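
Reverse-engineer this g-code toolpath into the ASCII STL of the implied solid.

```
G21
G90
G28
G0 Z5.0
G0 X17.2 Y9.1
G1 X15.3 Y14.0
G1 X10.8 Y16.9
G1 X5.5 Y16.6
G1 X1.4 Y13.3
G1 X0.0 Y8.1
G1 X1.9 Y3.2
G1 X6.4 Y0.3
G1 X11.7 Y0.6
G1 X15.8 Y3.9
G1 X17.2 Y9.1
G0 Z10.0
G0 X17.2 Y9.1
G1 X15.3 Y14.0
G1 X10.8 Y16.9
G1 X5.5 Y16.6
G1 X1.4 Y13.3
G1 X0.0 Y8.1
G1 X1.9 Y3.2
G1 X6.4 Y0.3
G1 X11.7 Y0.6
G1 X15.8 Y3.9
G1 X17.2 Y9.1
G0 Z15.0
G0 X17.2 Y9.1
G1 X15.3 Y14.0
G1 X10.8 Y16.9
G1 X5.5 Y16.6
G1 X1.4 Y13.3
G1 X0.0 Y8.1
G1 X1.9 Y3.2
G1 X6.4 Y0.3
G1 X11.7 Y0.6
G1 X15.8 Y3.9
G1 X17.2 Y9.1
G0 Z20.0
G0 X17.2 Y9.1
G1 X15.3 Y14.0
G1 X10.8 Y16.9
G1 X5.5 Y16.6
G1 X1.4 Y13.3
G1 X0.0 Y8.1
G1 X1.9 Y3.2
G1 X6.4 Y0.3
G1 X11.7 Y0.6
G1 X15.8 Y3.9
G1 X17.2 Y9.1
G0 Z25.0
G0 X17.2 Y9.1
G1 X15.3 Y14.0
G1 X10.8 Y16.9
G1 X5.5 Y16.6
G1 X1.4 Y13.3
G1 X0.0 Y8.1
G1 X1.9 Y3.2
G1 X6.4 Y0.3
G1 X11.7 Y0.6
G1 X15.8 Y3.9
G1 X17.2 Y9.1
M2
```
solid part
  facet normal 0.0000 0.0000 -1.0000
    outer loop
      vertex 10.8 16.9 0.0
      vertex 15.3 14.0 0.0
      vertex 17.2 9.1 0.0
    endloop
  endfacet
  facet normal 0.0000 0.0000 -1.0000
    outer loop
      vertex 5.5 16.6 0.0
      vertex 10.8 16.9 0.0
      vertex 17.2 9.1 0.0
    endloop
  endfacet
  facet normal 0.0000 0.0000 -1.0000
    outer loop
      vertex 1.4 13.3 0.0
      vertex 5.5 16.6 0.0
      vertex 17.2 9.1 0.0
    endloop
  endfacet
  facet normal 0.0000 0.0000 -1.0000
    outer loop
      vertex 0.0 8.1 0.0
      vertex 1.4 13.3 0.0
      vertex 17.2 9.1 0.0
    endloop
  endfacet
  facet normal 0.0000 0.0000 -1.0000
    outer loop
      vertex 1.9 3.2 0.0
      vertex 0.0 8.1 0.0
      vertex 17.2 9.1 0.0
    endloop
  endfacet
  facet normal 0.0000 0.0000 -1.0000
    outer loop
      vertex 6.4 0.3 0.0
      vertex 1.9 3.2 0.0
      vertex 17.2 9.1 0.0
    endloop
  endfacet
  facet normal 0.0000 0.0000 -1.0000
    outer loop
      vertex 11.7 0.6 0.0
      vertex 6.4 0.3 0.0
      vertex 17.2 9.1 0.0
    endloop
  endfacet
  facet normal 0.0000 0.0000 -1.0000
    outer loop
      vertex 15.8 3.9 0.0
      vertex 11.7 0.6 0.0
      vertex 17.2 9.1 0.0
    endloop
  endfacet
  facet normal 0.0000 0.0000 1.0000
    outer loop
      vertex 17.2 9.1 25.0
      vertex 15.3 14.0 25.0
      vertex 10.8 16.9 25.0
    endloop
  endfacet
  facet normal 0.0000 0.0000 1.0000
    outer loop
      vertex 17.2 9.1 25.0
      vertex 10.8 16.9 25.0
      vertex 5.5 16.6 25.0
    endloop
  endfacet
  facet normal 0.0000 0.0000 1.0000
    outer loop
      vertex 17.2 9.1 25.0
      vertex 5.5 16.6 25.0
      vertex 1.4 13.3 25.0
    endloop
  endfacet
  facet normal 0.0000 0.0000 1.0000
    outer loop
      vertex 17.2 9.1 25.0
      vertex 1.4 13.3 25.0
      vertex 0.0 8.1 25.0
    endloop
  endfacet
  facet normal 0.0000 0.0000 1.0000
    outer loop
      vertex 17.2 9.1 25.0
      vertex 0.0 8.1 25.0
      vertex 1.9 3.2 25.0
    endloop
  endfacet
  facet normal 0.0000 0.0000 1.0000
    outer loop
      vertex 17.2 9.1 25.0
      vertex 1.9 3.2 25.0
      vertex 6.4 0.3 25.0
    endloop
  endfacet
  facet normal 0.0000 0.0000 1.0000
    outer loop
      vertex 17.2 9.1 25.0
      vertex 6.4 0.3 25.0
      vertex 11.7 0.6 25.0
    endloop
  endfacet
  facet normal 0.0000 0.0000 1.0000
    outer loop
      vertex 17.2 9.1 25.0
      vertex 11.7 0.6 25.0
      vertex 15.8 3.9 25.0
    endloop
  endfacet
  facet normal 0.9324 0.3615 0.0000
    outer loop
      vertex 17.2 9.1 0.0
      vertex 15.3 14.0 0.0
      vertex 15.3 14.0 25.0
    endloop
  endfacet
  facet normal 0.9324 0.3615 0.0000
    outer loop
      vertex 17.2 9.1 0.0
      vertex 15.3 14.0 25.0
      vertex 17.2 9.1 25.0
    endloop
  endfacet
  facet normal 0.5417 0.8406 0.0000
    outer loop
      vertex 15.3 14.0 0.0
      vertex 10.8 16.9 0.0
      vertex 10.8 16.9 25.0
    endloop
  endfacet
  facet normal 0.5417 0.8406 0.0000
    outer loop
      vertex 15.3 14.0 0.0
      vertex 10.8 16.9 25.0
      vertex 15.3 14.0 25.0
    endloop
  endfacet
  facet normal -0.0565 0.9984 0.0000
    outer loop
      vertex 10.8 16.9 0.0
      vertex 5.5 16.6 0.0
      vertex 5.5 16.6 25.0
    endloop
  endfacet
  facet normal -0.0565 0.9984 0.0000
    outer loop
      vertex 10.8 16.9 0.0
      vertex 5.5 16.6 25.0
      vertex 10.8 16.9 25.0
    endloop
  endfacet
  facet normal -0.6270 0.7790 0.0000
    outer loop
      vertex 5.5 16.6 0.0
      vertex 1.4 13.3 0.0
      vertex 1.4 13.3 25.0
    endloop
  endfacet
  facet normal -0.6270 0.7790 0.0000
    outer loop
      vertex 5.5 16.6 0.0
      vertex 1.4 13.3 25.0
      vertex 5.5 16.6 25.0
    endloop
  endfacet
  facet normal -0.9656 0.2600 0.0000
    outer loop
      vertex 1.4 13.3 0.0
      vertex 0.0 8.1 0.0
      vertex 0.0 8.1 25.0
    endloop
  endfacet
  facet normal -0.9656 0.2600 0.0000
    outer loop
      vertex 1.4 13.3 0.0
      vertex 0.0 8.1 25.0
      vertex 1.4 13.3 25.0
    endloop
  endfacet
  facet normal -0.9324 -0.3615 0.0000
    outer loop
      vertex 0.0 8.1 0.0
      vertex 1.9 3.2 0.0
      vertex 1.9 3.2 25.0
    endloop
  endfacet
  facet normal -0.9324 -0.3615 0.0000
    outer loop
      vertex 0.0 8.1 0.0
      vertex 1.9 3.2 25.0
      vertex 0.0 8.1 25.0
    endloop
  endfacet
  facet normal -0.5417 -0.8406 0.0000
    outer loop
      vertex 1.9 3.2 0.0
      vertex 6.4 0.3 0.0
      vertex 6.4 0.3 25.0
    endloop
  endfacet
  facet normal -0.5417 -0.8406 0.0000
    outer loop
      vertex 1.9 3.2 0.0
      vertex 6.4 0.3 25.0
      vertex 1.9 3.2 25.0
    endloop
  endfacet
  facet normal 0.0565 -0.9984 0.0000
    outer loop
      vertex 6.4 0.3 0.0
      vertex 11.7 0.6 0.0
      vertex 11.7 0.6 25.0
    endloop
  endfacet
  facet normal 0.0565 -0.9984 0.0000
    outer loop
      vertex 6.4 0.3 0.0
      vertex 11.7 0.6 25.0
      vertex 6.4 0.3 25.0
    endloop
  endfacet
  facet normal 0.6270 -0.7790 0.0000
    outer loop
      vertex 11.7 0.6 0.0
      vertex 15.8 3.9 0.0
      vertex 15.8 3.9 25.0
    endloop
  endfacet
  facet normal 0.6270 -0.7790 0.0000
    outer loop
      vertex 11.7 0.6 0.0
      vertex 15.8 3.9 25.0
      vertex 11.7 0.6 25.0
    endloop
  endfacet
  facet normal 0.9656 -0.2600 0.0000
    outer loop
      vertex 15.8 3.9 0.0
      vertex 17.2 9.1 0.0
      vertex 17.2 9.1 25.0
    endloop
  endfacet
  facet normal 0.9656 -0.2600 0.0000
    outer loop
      vertex 15.8 3.9 0.0
      vertex 17.2 9.1 25.0
      vertex 15.8 3.9 25.0
    endloop
  endfacet
endsolid part

The G0 Z moves step by Δz≈5.0 mm. Every layer's G1 loop is the same polygon, so the solid is a straight extrusion of it from z=0 to z≈25. Closing with flat bottom and top caps and triangulating gives 36 facets — a regular 10-sided prism (a cylinder approximated with 10 flat sides), circumscribed radius ≈ 8.6 mm, height ≈ 25 mm.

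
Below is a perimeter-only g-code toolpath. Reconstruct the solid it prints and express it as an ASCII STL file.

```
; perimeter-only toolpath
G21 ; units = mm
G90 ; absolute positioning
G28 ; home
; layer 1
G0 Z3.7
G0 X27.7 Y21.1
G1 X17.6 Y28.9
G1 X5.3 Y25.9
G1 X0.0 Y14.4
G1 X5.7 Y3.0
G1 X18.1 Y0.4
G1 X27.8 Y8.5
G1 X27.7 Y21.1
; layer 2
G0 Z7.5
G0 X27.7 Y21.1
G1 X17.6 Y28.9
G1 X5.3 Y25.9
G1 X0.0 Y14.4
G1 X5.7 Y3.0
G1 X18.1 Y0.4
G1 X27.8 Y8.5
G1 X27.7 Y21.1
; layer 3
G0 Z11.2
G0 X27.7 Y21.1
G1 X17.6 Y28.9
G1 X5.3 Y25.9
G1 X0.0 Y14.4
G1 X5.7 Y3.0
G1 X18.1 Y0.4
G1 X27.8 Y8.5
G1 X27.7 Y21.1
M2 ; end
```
solid part
  facet normal 0.0000 0.0000 -1.0000
    outer loop
      vertex 5.3 25.9 0.0
      vertex 17.6 28.9 0.0
      vertex 27.7 21.1 0.0
    endloop
  endfacet
  facet normal 0.0000 0.0000 -1.0000
    outer loop
      vertex 0.0 14.4 0.0
      vertex 5.3 25.9 0.0
      vertex 27.7 21.1 0.0
    endloop
  endfacet
  facet normal 0.0000 0.0000 -1.0000
    outer loop
      vertex 5.7 3.0 0.0
      vertex 0.0 14.4 0.0
      vertex 27.7 21.1 0.0
    endloop
  endfacet
  facet normal 0.0000 0.0000 -1.0000
    outer loop
      vertex 18.1 0.4 0.0
      vertex 5.7 3.0 0.0
      vertex 27.7 21.1 0.0
    endloop
  endfacet
  facet normal 0.0000 0.0000 -1.0000
    outer loop
      vertex 27.8 8.5 0.0
      vertex 18.1 0.4 0.0
      vertex 27.7 21.1 0.0
    endloop
  endfacet
  facet normal 0.0000 0.0000 1.0000
    outer loop
      vertex 27.7 21.1 11.2
      vertex 17.6 28.9 11.2
      vertex 5.3 25.9 11.2
    endloop
  endfacet
  facet normal 0.0000 0.0000 1.0000
    outer loop
      vertex 27.7 21.1 11.2
      vertex 5.3 25.9 11.2
      vertex 0.0 14.4 11.2
    endloop
  endfacet
  facet normal 0.0000 0.0000 1.0000
    outer loop
      vertex 27.7 21.1 11.2
      vertex 0.0 14.4 11.2
      vertex 5.7 3.0 11.2
    endloop
  endfacet
  facet normal 0.0000 0.0000 1.0000
    outer loop
      vertex 27.7 21.1 11.2
      vertex 5.7 3.0 11.2
      vertex 18.1 0.4 11.2
    endloop
  endfacet
  facet normal 0.0000 0.0000 1.0000
    outer loop
      vertex 27.7 21.1 11.2
      vertex 18.1 0.4 11.2
      vertex 27.8 8.5 11.2
    endloop
  endfacet
  facet normal 0.6112 0.7915 0.0000
    outer loop
      vertex 27.7 21.1 0.0
      vertex 17.6 28.9 0.0
      vertex 17.6 28.9 11.2
    endloop
  endfacet
  facet normal 0.6112 0.7915 0.0000
    outer loop
      vertex 27.7 21.1 0.0
      vertex 17.6 28.9 11.2
      vertex 27.7 21.1 11.2
    endloop
  endfacet
  facet normal -0.2370 0.9715 0.0000
    outer loop
      vertex 17.6 28.9 0.0
      vertex 5.3 25.9 0.0
      vertex 5.3 25.9 11.2
    endloop
  endfacet
  facet normal -0.2370 0.9715 0.0000
    outer loop
      vertex 17.6 28.9 0.0
      vertex 5.3 25.9 11.2
      vertex 17.6 28.9 11.2
    endloop
  endfacet
  facet normal -0.9082 0.4186 0.0000
    outer loop
      vertex 5.3 25.9 0.0
      vertex 0.0 14.4 0.0
      vertex 0.0 14.4 11.2
    endloop
  endfacet
  facet normal -0.9082 0.4186 0.0000
    outer loop
      vertex 5.3 25.9 0.0
      vertex 0.0 14.4 11.2
      vertex 5.3 25.9 11.2
    endloop
  endfacet
  facet normal -0.8944 -0.4472 0.0000
    outer loop
      vertex 0.0 14.4 0.0
      vertex 5.7 3.0 0.0
      vertex 5.7 3.0 11.2
    endloop
  endfacet
  facet normal -0.8944 -0.4472 0.0000
    outer loop
      vertex 0.0 14.4 0.0
      vertex 5.7 3.0 11.2
      vertex 0.0 14.4 11.2
    endloop
  endfacet
  facet normal -0.2052 -0.9787 0.0000
    outer loop
      vertex 5.7 3.0 0.0
      vertex 18.1 0.4 0.0
      vertex 18.1 0.4 11.2
    endloop
  endfacet
  facet normal -0.2052 -0.9787 0.0000
    outer loop
      vertex 5.7 3.0 0.0
      vertex 18.1 0.4 11.2
      vertex 5.7 3.0 11.2
    endloop
  endfacet
  facet normal 0.6410 -0.7676 0.0000
    outer loop
      vertex 18.1 0.4 0.0
      vertex 27.8 8.5 0.0
      vertex 27.8 8.5 11.2
    endloop
  endfacet
  facet normal 0.6410 -0.7676 0.0000
    outer loop
      vertex 18.1 0.4 0.0
      vertex 27.8 8.5 11.2
      vertex 18.1 0.4 11.2
    endloop
  endfacet
  facet normal 1.0000 0.0079 0.0000
    outer loop
      vertex 27.8 8.5 0.0
      vertex 27.7 21.1 0.0
      vertex 27.7 21.1 11.2
    endloop
  endfacet
  facet normal 1.0000 0.0079 0.0000
    outer loop
      vertex 27.8 8.5 0.0
      vertex 27.7 21.1 11.2
      vertex 27.8 8.5 11.2
    endloop
  endfacet
endsolid part

The G0 Z moves step by Δz≈3.7 mm. Every layer's G1 loop is the same polygon, so the solid is a straight extrusion of it from z=0 to z≈11.2. Closing with flat bottom and top caps and triangulating gives 24 facets — a regular 7-sided prism (a cylinder approximated with 7 flat sides), circumscribed radius ≈ 14.6 mm, height ≈ 11.2 mm.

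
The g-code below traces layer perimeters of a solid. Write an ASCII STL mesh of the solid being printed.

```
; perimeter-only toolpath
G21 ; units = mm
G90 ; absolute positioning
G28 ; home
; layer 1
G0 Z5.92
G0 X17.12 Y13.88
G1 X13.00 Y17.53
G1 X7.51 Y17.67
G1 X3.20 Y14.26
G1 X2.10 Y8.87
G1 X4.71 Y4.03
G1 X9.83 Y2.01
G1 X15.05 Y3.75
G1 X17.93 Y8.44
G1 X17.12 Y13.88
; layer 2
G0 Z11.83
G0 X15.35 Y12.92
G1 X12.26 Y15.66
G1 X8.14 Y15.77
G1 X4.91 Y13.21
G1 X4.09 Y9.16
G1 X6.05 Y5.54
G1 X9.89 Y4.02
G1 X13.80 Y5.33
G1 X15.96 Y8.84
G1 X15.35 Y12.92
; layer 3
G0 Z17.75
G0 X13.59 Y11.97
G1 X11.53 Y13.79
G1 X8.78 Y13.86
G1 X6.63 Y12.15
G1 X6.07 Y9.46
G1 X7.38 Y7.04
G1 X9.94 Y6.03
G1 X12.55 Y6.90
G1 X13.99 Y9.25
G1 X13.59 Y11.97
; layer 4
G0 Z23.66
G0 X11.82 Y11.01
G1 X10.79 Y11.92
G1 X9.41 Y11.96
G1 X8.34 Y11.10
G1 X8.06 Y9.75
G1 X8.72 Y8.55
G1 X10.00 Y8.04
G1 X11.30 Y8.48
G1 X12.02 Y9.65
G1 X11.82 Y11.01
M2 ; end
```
solid part
  facet normal 0.0000 0.0000 -1.0000
    outer loop
      vertex 6.87 19.58 0.00
      vertex 13.74 19.40 0.00
      vertex 18.89 14.84 0.00
    endloop
  endfacet
  facet normal 0.0000 0.0000 -1.0000
    outer loop
      vertex 1.49 15.31 0.00
      vertex 6.87 19.58 0.00
      vertex 18.89 14.84 0.00
    endloop
  endfacet
  facet normal 0.0000 0.0000 -1.0000
    outer loop
      vertex 0.11 8.57 0.00
      vertex 1.49 15.31 0.00
      vertex 18.89 14.84 0.00
    endloop
  endfacet
  facet normal 0.0000 0.0000 -1.0000
    outer loop
      vertex 3.38 2.53 0.00
      vertex 0.11 8.57 0.00
      vertex 18.89 14.84 0.00
    endloop
  endfacet
  facet normal 0.0000 0.0000 -1.0000
    outer loop
      vertex 9.78 0.00 0.00
      vertex 3.38 2.53 0.00
      vertex 18.89 14.84 0.00
    endloop
  endfacet
  facet normal 0.0000 0.0000 -1.0000
    outer loop
      vertex 16.30 2.18 0.00
      vertex 9.78 0.00 0.00
      vertex 18.89 14.84 0.00
    endloop
  endfacet
  facet normal 0.0000 0.0000 -1.0000
    outer loop
      vertex 19.90 8.04 0.00
      vertex 16.30 2.18 0.00
      vertex 18.89 14.84 0.00
    endloop
  endfacet
  facet normal 0.6315 0.7132 0.3042
    outer loop
      vertex 18.89 14.84 0.00
      vertex 13.74 19.40 0.00
      vertex 10.05 10.05 29.58
    endloop
  endfacet
  facet normal 0.0250 0.9523 0.3041
    outer loop
      vertex 13.74 19.40 0.00
      vertex 6.87 19.58 0.00
      vertex 10.05 10.05 29.58
    endloop
  endfacet
  facet normal -0.5922 0.7462 0.3041
    outer loop
      vertex 6.87 19.58 0.00
      vertex 1.49 15.31 0.00
      vertex 10.05 10.05 29.58
    endloop
  endfacet
  facet normal -0.9333 0.1911 0.3041
    outer loop
      vertex 1.49 15.31 0.00
      vertex 0.11 8.57 0.00
      vertex 10.05 10.05 29.58
    endloop
  endfacet
  facet normal -0.8377 -0.4535 0.3042
    outer loop
      vertex 0.11 8.57 0.00
      vertex 3.38 2.53 0.00
      vertex 10.05 10.05 29.58
    endloop
  endfacet
  facet normal -0.3502 -0.8859 0.3042
    outer loop
      vertex 3.38 2.53 0.00
      vertex 9.78 0.00 0.00
      vertex 10.05 10.05 29.58
    endloop
  endfacet
  facet normal 0.3021 -0.9034 0.3042
    outer loop
      vertex 9.78 0.00 0.00
      vertex 16.30 2.18 0.00
      vertex 10.05 10.05 29.58
    endloop
  endfacet
  facet normal 0.8117 -0.4986 0.3042
    outer loop
      vertex 16.30 2.18 0.00
      vertex 19.90 8.04 0.00
      vertex 10.05 10.05 29.58
    endloop
  endfacet
  facet normal 0.9423 0.1400 0.3043
    outer loop
      vertex 19.90 8.04 0.00
      vertex 18.89 14.84 0.00
      vertex 10.05 10.05 29.58
    endloop
  endfacet
endsolid part

The G0 Z moves step by Δz≈5.92 mm. The G1 loops shrink linearly with z, so the solid tapers from its base footprint up to z≈29.6. Closing with a flat bottom cap and the tapered top and triangulating gives 16 facets — a regular 9-sided pyramid, base circumscribed radius ≈ 10.1 mm, apex at z ≈ 29.6 mm.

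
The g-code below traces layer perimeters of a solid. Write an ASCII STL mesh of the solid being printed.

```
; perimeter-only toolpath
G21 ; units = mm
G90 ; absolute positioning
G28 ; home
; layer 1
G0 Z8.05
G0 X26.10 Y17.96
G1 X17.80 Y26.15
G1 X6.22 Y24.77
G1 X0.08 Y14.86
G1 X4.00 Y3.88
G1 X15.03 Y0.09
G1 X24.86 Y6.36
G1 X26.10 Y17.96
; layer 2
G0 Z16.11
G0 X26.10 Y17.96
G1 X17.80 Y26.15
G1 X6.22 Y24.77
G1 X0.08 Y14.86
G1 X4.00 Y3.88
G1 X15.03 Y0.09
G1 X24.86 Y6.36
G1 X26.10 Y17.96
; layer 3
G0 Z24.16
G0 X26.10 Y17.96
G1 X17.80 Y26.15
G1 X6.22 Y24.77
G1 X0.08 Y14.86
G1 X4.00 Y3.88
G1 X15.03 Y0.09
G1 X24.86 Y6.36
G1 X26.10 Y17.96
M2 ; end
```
solid part
  facet normal 0.0000 0.0000 -1.0000
    outer loop
      vertex 6.22 24.77 0.00
      vertex 17.80 26.15 0.00
      vertex 26.10 17.96 0.00
    endloop
  endfacet
  facet normal 0.0000 0.0000 -1.0000
    outer loop
      vertex 0.08 14.86 0.00
      vertex 6.22 24.77 0.00
      vertex 26.10 17.96 0.00
    endloop
  endfacet
  facet normal 0.0000 0.0000 -1.0000
    outer loop
      vertex 4.00 3.88 0.00
      vertex 0.08 14.86 0.00
      vertex 26.10 17.96 0.00
    endloop
  endfacet
  facet normal 0.0000 0.0000 -1.0000
    outer loop
      vertex 15.03 0.09 0.00
      vertex 4.00 3.88 0.00
      vertex 26.10 17.96 0.00
    endloop
  endfacet
  facet normal 0.0000 0.0000 -1.0000
    outer loop
      vertex 24.86 6.36 0.00
      vertex 15.03 0.09 0.00
      vertex 26.10 17.96 0.00
    endloop
  endfacet
  facet normal 0.0000 0.0000 1.0000
    outer loop
      vertex 26.10 17.96 24.16
      vertex 17.80 26.15 24.16
      vertex 6.22 24.77 24.16
    endloop
  endfacet
  facet normal 0.0000 0.0000 1.0000
    outer loop
      vertex 26.10 17.96 24.16
      vertex 6.22 24.77 24.16
      vertex 0.08 14.86 24.16
    endloop
  endfacet
  facet normal 0.0000 0.0000 1.0000
    outer loop
      vertex 26.10 17.96 24.16
      vertex 0.08 14.86 24.16
      vertex 4.00 3.88 24.16
    endloop
  endfacet
  facet normal 0.0000 0.0000 1.0000
    outer loop
      vertex 26.10 17.96 24.16
      vertex 4.00 3.88 24.16
      vertex 15.03 0.09 24.16
    endloop
  endfacet
  facet normal 0.0000 0.0000 1.0000
    outer loop
      vertex 26.10 17.96 24.16
      vertex 15.03 0.09 24.16
      vertex 24.86 6.36 24.16
    endloop
  endfacet
  facet normal 0.7024 0.7118 0.0000
    outer loop
      vertex 26.10 17.96 0.00
      vertex 17.80 26.15 0.00
      vertex 17.80 26.15 24.16
    endloop
  endfacet
  facet normal 0.7024 0.7118 0.0000
    outer loop
      vertex 26.10 17.96 0.00
      vertex 17.80 26.15 24.16
      vertex 26.10 17.96 24.16
    endloop
  endfacet
  facet normal -0.1183 0.9930 0.0000
    outer loop
      vertex 17.80 26.15 0.00
      vertex 6.22 24.77 0.00
      vertex 6.22 24.77 24.16
    endloop
  endfacet
  facet normal -0.1183 0.9930 0.0000
    outer loop
      vertex 17.80 26.15 0.00
      vertex 6.22 24.77 24.16
      vertex 17.80 26.15 24.16
    endloop
  endfacet
  facet normal -0.8501 0.5267 0.0000
    outer loop
      vertex 6.22 24.77 0.00
      vertex 0.08 14.86 0.00
      vertex 0.08 14.86 24.16
    endloop
  endfacet
  facet normal -0.8501 0.5267 0.0000
    outer loop
      vertex 6.22 24.77 0.00
      vertex 0.08 14.86 24.16
      vertex 6.22 24.77 24.16
    endloop
  endfacet
  facet normal -0.9418 -0.3362 0.0000
    outer loop
      vertex 0.08 14.86 0.00
      vertex 4.00 3.88 0.00
      vertex 4.00 3.88 24.16
    endloop
  endfacet
  facet normal -0.9418 -0.3362 0.0000
    outer loop
      vertex 0.08 14.86 0.00
      vertex 4.00 3.88 24.16
      vertex 0.08 14.86 24.16
    endloop
  endfacet
  facet normal -0.3250 -0.9457 0.0000
    outer loop
      vertex 4.00 3.88 0.00
      vertex 15.03 0.09 0.00
      vertex 15.03 0.09 24.16
    endloop
  endfacet
  facet normal -0.3250 -0.9457 0.0000
    outer loop
      vertex 4.00 3.88 0.00
      vertex 15.03 0.09 24.16
      vertex 4.00 3.88 24.16
    endloop
  endfacet
  facet normal 0.5378 -0.8431 0.0000
    outer loop
      vertex 15.03 0.09 0.00
      vertex 24.86 6.36 0.00
      vertex 24.86 6.36 24.16
    endloop
  endfacet
  facet normal 0.5378 -0.8431 0.0000
    outer loop
      vertex 15.03 0.09 0.00
      vertex 24.86 6.36 24.16
      vertex 15.03 0.09 24.16
    endloop
  endfacet
  facet normal 0.9943 -0.1063 0.0000
    outer loop
      vertex 24.86 6.36 0.00
      vertex 26.10 17.96 0.00
      vertex 26.10 17.96 24.16
    endloop
  endfacet
  facet normal 0.9943 -0.1063 0.0000
    outer loop
      vertex 24.86 6.36 0.00
      vertex 26.10 17.96 24.16
      vertex 24.86 6.36 24.16
    endloop
  endfacet
endsolid part

The G0 Z moves step by Δz≈8.05 mm. Every layer's G1 loop is the same polygon, so the solid is a straight extrusion of it from z=0 to z≈24.2. Closing with flat bottom and top caps and triangulating gives 24 facets — a regular 7-sided prism (a cylinder approximated with 7 flat sides), circumscribed radius ≈ 13.4 mm, height ≈ 24.2 mm.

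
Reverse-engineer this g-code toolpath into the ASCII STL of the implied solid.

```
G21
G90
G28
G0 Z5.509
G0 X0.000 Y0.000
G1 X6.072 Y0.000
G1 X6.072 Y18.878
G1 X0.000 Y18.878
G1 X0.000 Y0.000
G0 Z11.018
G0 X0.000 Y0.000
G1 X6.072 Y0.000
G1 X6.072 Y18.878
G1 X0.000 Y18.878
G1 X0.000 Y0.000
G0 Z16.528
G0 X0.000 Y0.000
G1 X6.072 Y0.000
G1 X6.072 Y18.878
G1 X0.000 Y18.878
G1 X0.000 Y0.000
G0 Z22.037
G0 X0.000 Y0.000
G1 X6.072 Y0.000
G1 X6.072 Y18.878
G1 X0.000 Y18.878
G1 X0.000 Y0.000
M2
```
solid part
  facet normal 0.0000 0.0000 -1.0000
    outer loop
      vertex 6.072 18.878 0.000
      vertex 6.072 0.000 0.000
      vertex 0.000 0.000 0.000
    endloop
  endfacet
  facet normal 0.0000 0.0000 -1.0000
    outer loop
      vertex 0.000 18.878 0.000
      vertex 6.072 18.878 0.000
      vertex 0.000 0.000 0.000
    endloop
  endfacet
  facet normal 0.0000 0.0000 1.0000
    outer loop
      vertex 0.000 0.000 22.037
      vertex 6.072 0.000 22.037
      vertex 6.072 18.878 22.037
    endloop
  endfacet
  facet normal 0.0000 0.0000 1.0000
    outer loop
      vertex 0.000 0.000 22.037
      vertex 6.072 18.878 22.037
      vertex 0.000 18.878 22.037
    endloop
  endfacet
  facet normal 0.0000 -1.0000 0.0000
    outer loop
      vertex 0.000 0.000 0.000
      vertex 6.072 0.000 0.000
      vertex 6.072 0.000 22.037
    endloop
  endfacet
  facet normal 0.0000 -1.0000 0.0000
    outer loop
      vertex 0.000 0.000 0.000
      vertex 6.072 0.000 22.037
      vertex 0.000 0.000 22.037
    endloop
  endfacet
  facet normal 0.0000 1.0000 0.0000
    outer loop
      vertex 6.072 18.878 22.037
      vertex 6.072 18.878 0.000
      vertex 0.000 18.878 0.000
    endloop
  endfacet
  facet normal 0.0000 1.0000 0.0000
    outer loop
      vertex 0.000 18.878 22.037
      vertex 6.072 18.878 22.037
      vertex 0.000 18.878 0.000
    endloop
  endfacet
  facet normal -1.0000 0.0000 0.0000
    outer loop
      vertex 0.000 18.878 22.037
      vertex 0.000 18.878 0.000
      vertex 0.000 0.000 0.000
    endloop
  endfacet
  facet normal -1.0000 0.0000 0.0000
    outer loop
      vertex 0.000 0.000 22.037
      vertex 0.000 18.878 22.037
      vertex 0.000 0.000 0.000
    endloop
  endfacet
  facet normal 1.0000 0.0000 0.0000
    outer loop
      vertex 6.072 0.000 0.000
      vertex 6.072 18.878 0.000
      vertex 6.072 18.878 22.037
    endloop
  endfacet
  facet normal 1.0000 0.0000 0.0000
    outer loop
      vertex 6.072 0.000 0.000
      vertex 6.072 18.878 22.037
      vertex 6.072 0.000 22.037
    endloop
  endfacet
endsolid part

The G0 Z moves step by Δz≈5.509 mm. Every layer's G1 loop is the same polygon, so the solid is a straight extrusion of it from z=0 to z≈22. Closing with flat bottom and top caps and triangulating gives 12 facets — a rectangular box, roughly 6.07 × 18.9 mm footprint and 22 mm tall.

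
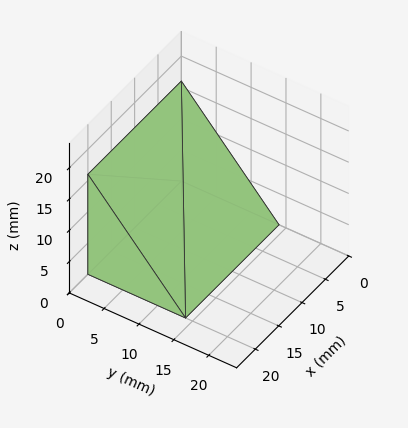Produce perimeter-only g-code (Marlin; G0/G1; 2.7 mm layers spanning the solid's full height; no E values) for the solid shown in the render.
Reading the render: the shape is a wedge (ramp): 20 × 14 mm base, rising to 16 mm along the y=0 edge and sloping linearly to z=0 at y=14 (dimensions read to the nearest mm from the axis ticks). For the g-code, the solid's height is divided into equal slices at the stated Δz and each level perimeter traced with G1 moves after a G0 lift.

; perimeter-only toolpath
G21 ; units = mm
G90 ; absolute positioning
G28 ; home
; layer 1
G0 Z2.7
G0 X0.0 Y0.0
G1 X20.0 Y0.0
G1 X20.0 Y11.7
G1 X0.0 Y11.7
G1 X0.0 Y0.0
; layer 2
G0 Z5.3
G0 X0.0 Y0.0
G1 X20.0 Y0.0
G1 X20.0 Y9.3
G1 X0.0 Y9.3
G1 X0.0 Y0.0
; layer 3
G0 Z8.0
G0 X0.0 Y0.0
G1 X20.0 Y0.0
G1 X20.0 Y7.0
G1 X0.0 Y7.0
G1 X0.0 Y0.0
; layer 4
G0 Z10.7
G0 X0.0 Y0.0
G1 X20.0 Y0.0
G1 X20.0 Y4.7
G1 X0.0 Y4.7
G1 X0.0 Y0.0
; layer 5
G0 Z13.3
G0 X0.0 Y0.0
G1 X20.0 Y0.0
G1 X20.0 Y2.3
G1 X0.0 Y2.3
G1 X0.0 Y0.0
M2 ; end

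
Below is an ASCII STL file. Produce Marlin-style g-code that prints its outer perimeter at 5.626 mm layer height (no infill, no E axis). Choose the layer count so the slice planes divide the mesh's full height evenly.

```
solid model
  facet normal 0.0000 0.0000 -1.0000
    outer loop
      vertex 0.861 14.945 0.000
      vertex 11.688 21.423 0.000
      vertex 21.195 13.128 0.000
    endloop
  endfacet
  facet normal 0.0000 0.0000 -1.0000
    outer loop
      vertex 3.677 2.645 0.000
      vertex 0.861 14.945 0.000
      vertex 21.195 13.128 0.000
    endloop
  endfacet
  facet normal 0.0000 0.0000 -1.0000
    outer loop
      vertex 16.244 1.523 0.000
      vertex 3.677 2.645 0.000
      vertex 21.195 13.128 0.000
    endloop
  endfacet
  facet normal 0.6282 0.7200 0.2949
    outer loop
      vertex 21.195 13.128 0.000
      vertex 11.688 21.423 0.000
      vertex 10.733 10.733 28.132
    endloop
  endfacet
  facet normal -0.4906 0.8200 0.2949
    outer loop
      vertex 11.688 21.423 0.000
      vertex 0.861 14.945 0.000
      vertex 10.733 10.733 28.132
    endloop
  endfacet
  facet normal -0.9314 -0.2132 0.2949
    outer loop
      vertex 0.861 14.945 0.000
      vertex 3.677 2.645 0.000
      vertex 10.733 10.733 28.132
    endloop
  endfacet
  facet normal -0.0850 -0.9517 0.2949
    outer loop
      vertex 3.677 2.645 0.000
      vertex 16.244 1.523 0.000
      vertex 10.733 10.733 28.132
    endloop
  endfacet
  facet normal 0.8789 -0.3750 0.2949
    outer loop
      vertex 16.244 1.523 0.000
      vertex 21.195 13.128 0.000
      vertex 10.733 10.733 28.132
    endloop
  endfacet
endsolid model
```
; perimeter-only toolpath
G21 ; units = mm
G90 ; absolute positioning
G28 ; home
; layer 1
G0 Z5.626
G0 X19.103 Y12.649
G1 X11.497 Y19.285
G1 X2.835 Y14.103
G1 X5.088 Y4.263
G1 X15.142 Y3.365
G1 X19.103 Y12.649
; layer 2
G0 Z11.253
G0 X17.010 Y12.170
G1 X11.306 Y17.147
G1 X4.810 Y13.260
G1 X6.499 Y5.880
G1 X14.040 Y5.207
G1 X17.010 Y12.170
; layer 3
G0 Z16.879
G0 X14.918 Y11.691
G1 X11.115 Y15.009
G1 X6.784 Y12.418
G1 X7.911 Y7.498
G1 X12.937 Y7.049
G1 X14.918 Y11.691
; layer 4
G0 Z22.506
G0 X12.825 Y11.212
G1 X10.924 Y12.871
G1 X8.759 Y11.575
G1 X9.322 Y9.115
G1 X11.835 Y8.891
G1 X12.825 Y11.212
M2 ; end

The solid is a regular 5-sided pyramid, base circumscribed radius ≈ 10.7 mm, apex at z ≈ 28.1 mm. Slicing at Δz = 5.626 mm — 5 equal slices spanning the solid's height, so layer i sits at z = i·h/5 — gives 4 non-empty perimeters. Each is a 5-segment closed polygon; G0 lifts to the layer z and rapids to the start vertex, then G1 traces the edges. The cross-section shrinks linearly with z (the slice at the apex is degenerate and omitted).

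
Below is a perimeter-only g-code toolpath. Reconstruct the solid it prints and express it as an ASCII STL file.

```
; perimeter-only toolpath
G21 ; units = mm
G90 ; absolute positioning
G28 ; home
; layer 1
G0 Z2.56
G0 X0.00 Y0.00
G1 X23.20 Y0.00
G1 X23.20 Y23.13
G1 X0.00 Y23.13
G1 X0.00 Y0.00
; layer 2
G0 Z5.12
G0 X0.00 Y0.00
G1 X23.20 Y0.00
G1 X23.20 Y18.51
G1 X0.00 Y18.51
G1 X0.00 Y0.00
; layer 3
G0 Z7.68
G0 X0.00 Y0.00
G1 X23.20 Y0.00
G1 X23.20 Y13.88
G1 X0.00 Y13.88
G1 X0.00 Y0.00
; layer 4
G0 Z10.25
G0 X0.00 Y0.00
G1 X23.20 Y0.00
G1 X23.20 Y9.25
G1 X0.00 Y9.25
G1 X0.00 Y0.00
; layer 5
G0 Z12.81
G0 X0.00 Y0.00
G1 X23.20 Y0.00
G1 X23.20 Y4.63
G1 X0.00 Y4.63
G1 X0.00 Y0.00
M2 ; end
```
solid part
  facet normal 0.0000 0.0000 -1.0000
    outer loop
      vertex 23.20 27.76 0.00
      vertex 23.20 0.00 0.00
      vertex 0.00 0.00 0.00
    endloop
  endfacet
  facet normal 0.0000 0.0000 -1.0000
    outer loop
      vertex 0.00 27.76 0.00
      vertex 23.20 27.76 0.00
      vertex 0.00 0.00 0.00
    endloop
  endfacet
  facet normal 0.0000 -1.0000 0.0000
    outer loop
      vertex 0.00 0.00 0.00
      vertex 23.20 0.00 0.00
      vertex 23.20 0.00 15.37
    endloop
  endfacet
  facet normal 0.0000 -1.0000 0.0000
    outer loop
      vertex 0.00 0.00 0.00
      vertex 23.20 0.00 15.37
      vertex 0.00 0.00 15.37
    endloop
  endfacet
  facet normal 0.0000 0.4844 0.8749
    outer loop
      vertex 0.00 0.00 15.37
      vertex 23.20 0.00 15.37
      vertex 23.20 27.76 0.00
    endloop
  endfacet
  facet normal 0.0000 0.4844 0.8749
    outer loop
      vertex 0.00 0.00 15.37
      vertex 23.20 27.76 0.00
      vertex 0.00 27.76 0.00
    endloop
  endfacet
  facet normal -1.0000 0.0000 0.0000
    outer loop
      vertex 0.00 0.00 15.37
      vertex 0.00 27.76 0.00
      vertex 0.00 0.00 0.00
    endloop
  endfacet
  facet normal 1.0000 0.0000 0.0000
    outer loop
      vertex 23.20 0.00 0.00
      vertex 23.20 27.76 0.00
      vertex 23.20 0.00 15.37
    endloop
  endfacet
endsolid part

The G0 Z moves step by Δz≈2.56 mm. The G1 loops shrink linearly with z, so the solid tapers from its base footprint up to z≈15.4. Closing with a flat bottom cap and the tapered top and triangulating gives 8 facets — a wedge (ramp): 23.2 × 27.8 mm base, rising to 15.4 mm along the y=0 edge and sloping linearly to z=0 at y=27.8.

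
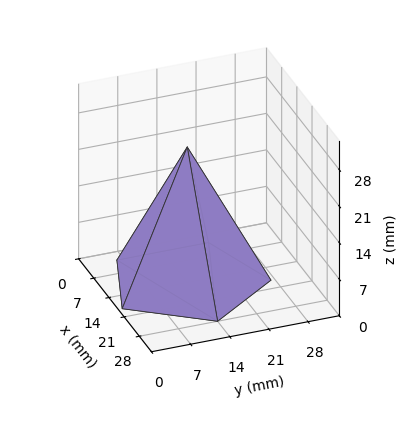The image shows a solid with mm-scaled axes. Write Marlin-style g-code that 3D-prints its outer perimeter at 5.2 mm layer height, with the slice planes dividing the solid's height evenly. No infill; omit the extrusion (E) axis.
Reading the render: the shape is a regular 5-sided pyramid, base circumscribed radius ≈ 14 mm, apex at z ≈ 26 mm (dimensions read to the nearest mm from the axis ticks). For the g-code, the solid's height is divided into equal slices at the stated Δz and each level perimeter traced with G1 moves after a G0 lift.

; perimeter-only toolpath
G21 ; units = mm
G90 ; absolute positioning
G28 ; home
; layer 1
G0 Z5.2
G0 X25.2 Y14.0
G1 X17.4 Y24.6
G1 X5.0 Y20.6
G1 X5.0 Y7.4
G1 X17.4 Y3.4
G1 X25.2 Y14.0
; layer 2
G0 Z10.4
G0 X22.4 Y14.0
G1 X16.6 Y22.0
G1 X7.2 Y18.9
G1 X7.2 Y9.1
G1 X16.6 Y6.0
G1 X22.4 Y14.0
; layer 3
G0 Z15.6
G0 X19.6 Y14.0
G1 X15.7 Y19.3
G1 X9.5 Y17.3
G1 X9.5 Y10.7
G1 X15.7 Y8.7
G1 X19.6 Y14.0
; layer 4
G0 Z20.8
G0 X16.8 Y14.0
G1 X14.9 Y16.7
G1 X11.7 Y15.6
G1 X11.7 Y12.4
G1 X14.9 Y11.3
G1 X16.8 Y14.0
M2 ; end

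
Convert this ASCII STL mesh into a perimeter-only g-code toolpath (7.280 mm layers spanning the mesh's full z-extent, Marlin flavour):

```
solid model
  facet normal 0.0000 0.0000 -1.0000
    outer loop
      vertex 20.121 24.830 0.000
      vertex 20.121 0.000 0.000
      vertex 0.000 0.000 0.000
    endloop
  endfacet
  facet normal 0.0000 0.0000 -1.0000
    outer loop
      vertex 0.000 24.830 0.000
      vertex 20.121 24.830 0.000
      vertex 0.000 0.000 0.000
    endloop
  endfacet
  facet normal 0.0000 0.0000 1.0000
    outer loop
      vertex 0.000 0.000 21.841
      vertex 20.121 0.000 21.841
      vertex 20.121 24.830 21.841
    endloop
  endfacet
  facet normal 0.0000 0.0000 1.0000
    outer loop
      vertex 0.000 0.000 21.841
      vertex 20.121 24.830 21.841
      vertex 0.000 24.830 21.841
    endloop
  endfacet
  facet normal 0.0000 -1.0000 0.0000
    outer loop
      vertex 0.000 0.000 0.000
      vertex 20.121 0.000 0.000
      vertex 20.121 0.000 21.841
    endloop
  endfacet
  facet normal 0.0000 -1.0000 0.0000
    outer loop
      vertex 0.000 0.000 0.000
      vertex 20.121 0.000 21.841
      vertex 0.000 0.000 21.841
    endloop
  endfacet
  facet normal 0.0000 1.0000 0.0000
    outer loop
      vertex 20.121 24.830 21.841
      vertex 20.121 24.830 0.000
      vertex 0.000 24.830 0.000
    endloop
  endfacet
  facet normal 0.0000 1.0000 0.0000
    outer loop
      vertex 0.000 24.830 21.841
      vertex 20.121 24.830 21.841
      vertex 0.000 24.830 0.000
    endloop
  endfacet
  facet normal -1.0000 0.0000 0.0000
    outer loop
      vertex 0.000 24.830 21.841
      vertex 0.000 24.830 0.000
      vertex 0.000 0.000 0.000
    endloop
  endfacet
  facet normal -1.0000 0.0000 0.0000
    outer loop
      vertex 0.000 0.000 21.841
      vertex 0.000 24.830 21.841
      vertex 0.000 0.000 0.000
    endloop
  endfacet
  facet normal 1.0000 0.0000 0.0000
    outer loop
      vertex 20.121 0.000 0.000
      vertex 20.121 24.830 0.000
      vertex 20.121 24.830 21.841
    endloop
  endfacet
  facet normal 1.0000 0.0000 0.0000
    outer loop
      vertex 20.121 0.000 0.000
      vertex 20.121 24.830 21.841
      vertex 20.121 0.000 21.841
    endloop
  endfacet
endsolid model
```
; perimeter-only toolpath
G21 ; units = mm
G90 ; absolute positioning
G28 ; home
; layer 1
G0 Z7.280
G0 X0.000 Y0.000
G1 X20.121 Y0.000
G1 X20.121 Y24.830
G1 X0.000 Y24.830
G1 X0.000 Y0.000
; layer 2
G0 Z14.561
G0 X0.000 Y0.000
G1 X20.121 Y0.000
G1 X20.121 Y24.830
G1 X0.000 Y24.830
G1 X0.000 Y0.000
; layer 3
G0 Z21.841
G0 X0.000 Y0.000
G1 X20.121 Y0.000
G1 X20.121 Y24.830
G1 X0.000 Y24.830
G1 X0.000 Y0.000
M2 ; end

The solid is a rectangular box, roughly 20.1 × 24.8 mm footprint and 21.8 mm tall. Slicing at Δz = 7.280 mm — 3 equal slices spanning the solid's height, so layer i sits at z = i·h/3 — gives 3 non-empty perimeters. Each is a 4-segment closed polygon; G0 lifts to the layer z and rapids to the start vertex, then G1 traces the edges.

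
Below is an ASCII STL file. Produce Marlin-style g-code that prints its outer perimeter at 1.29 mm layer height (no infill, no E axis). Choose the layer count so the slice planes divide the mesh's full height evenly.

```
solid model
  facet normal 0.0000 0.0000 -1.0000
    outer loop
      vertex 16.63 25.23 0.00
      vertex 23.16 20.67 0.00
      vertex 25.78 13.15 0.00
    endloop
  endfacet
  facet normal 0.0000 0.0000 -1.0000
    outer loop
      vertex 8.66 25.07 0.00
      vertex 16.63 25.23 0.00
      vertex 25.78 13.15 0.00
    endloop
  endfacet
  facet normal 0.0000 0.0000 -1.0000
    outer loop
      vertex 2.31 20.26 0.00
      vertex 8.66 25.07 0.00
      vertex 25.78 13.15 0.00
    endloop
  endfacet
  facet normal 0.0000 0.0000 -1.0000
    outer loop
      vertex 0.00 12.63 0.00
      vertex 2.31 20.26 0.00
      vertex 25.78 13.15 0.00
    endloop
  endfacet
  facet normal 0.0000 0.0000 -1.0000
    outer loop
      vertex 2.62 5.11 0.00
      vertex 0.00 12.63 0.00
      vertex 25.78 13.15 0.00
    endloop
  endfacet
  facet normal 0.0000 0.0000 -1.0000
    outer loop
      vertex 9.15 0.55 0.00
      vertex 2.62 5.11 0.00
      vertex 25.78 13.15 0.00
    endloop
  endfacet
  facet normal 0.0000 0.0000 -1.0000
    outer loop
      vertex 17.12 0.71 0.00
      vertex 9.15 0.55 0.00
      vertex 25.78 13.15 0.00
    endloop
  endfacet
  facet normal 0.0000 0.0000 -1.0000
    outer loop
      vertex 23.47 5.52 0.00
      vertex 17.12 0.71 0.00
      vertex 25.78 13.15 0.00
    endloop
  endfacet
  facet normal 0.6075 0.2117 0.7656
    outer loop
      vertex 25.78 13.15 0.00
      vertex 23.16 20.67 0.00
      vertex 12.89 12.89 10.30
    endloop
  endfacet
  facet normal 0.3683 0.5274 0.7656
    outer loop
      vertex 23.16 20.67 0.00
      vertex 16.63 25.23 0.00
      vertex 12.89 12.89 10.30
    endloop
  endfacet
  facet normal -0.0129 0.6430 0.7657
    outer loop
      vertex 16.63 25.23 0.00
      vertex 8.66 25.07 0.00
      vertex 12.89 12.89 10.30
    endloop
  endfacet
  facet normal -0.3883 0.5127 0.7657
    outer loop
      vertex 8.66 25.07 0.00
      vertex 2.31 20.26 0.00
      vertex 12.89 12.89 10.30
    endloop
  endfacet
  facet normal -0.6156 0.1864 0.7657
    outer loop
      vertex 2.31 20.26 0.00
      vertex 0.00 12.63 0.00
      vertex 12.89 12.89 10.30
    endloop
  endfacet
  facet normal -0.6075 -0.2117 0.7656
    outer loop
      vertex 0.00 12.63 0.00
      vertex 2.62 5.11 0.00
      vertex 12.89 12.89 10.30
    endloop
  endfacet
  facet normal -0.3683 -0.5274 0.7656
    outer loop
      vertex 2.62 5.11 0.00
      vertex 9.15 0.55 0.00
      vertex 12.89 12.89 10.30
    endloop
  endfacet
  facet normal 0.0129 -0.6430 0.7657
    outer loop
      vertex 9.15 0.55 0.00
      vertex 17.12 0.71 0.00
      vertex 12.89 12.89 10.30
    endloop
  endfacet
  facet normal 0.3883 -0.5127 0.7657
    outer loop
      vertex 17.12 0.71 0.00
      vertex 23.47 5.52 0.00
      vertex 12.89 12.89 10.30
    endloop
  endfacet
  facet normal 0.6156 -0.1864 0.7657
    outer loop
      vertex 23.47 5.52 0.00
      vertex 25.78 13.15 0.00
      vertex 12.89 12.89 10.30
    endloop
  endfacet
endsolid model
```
; perimeter-only toolpath
G21 ; units = mm
G90 ; absolute positioning
G28 ; home
; layer 1
G0 Z1.29
G0 X24.17 Y13.12
G1 X21.88 Y19.70
G1 X16.16 Y23.69
G1 X9.19 Y23.55
G1 X3.63 Y19.34
G1 X1.61 Y12.66
G1 X3.90 Y6.08
G1 X9.62 Y2.09
G1 X16.59 Y2.23
G1 X22.15 Y6.44
G1 X24.17 Y13.12
; layer 2
G0 Z2.58
G0 X22.56 Y13.09
G1 X20.59 Y18.73
G1 X15.70 Y22.14
G1 X9.72 Y22.03
G1 X4.96 Y18.42
G1 X3.22 Y12.70
G1 X5.19 Y7.06
G1 X10.09 Y3.64
G1 X16.06 Y3.75
G1 X20.82 Y7.36
G1 X22.56 Y13.09
; layer 3
G0 Z3.86
G0 X20.95 Y13.05
G1 X19.31 Y17.75
G1 X15.23 Y20.60
G1 X10.25 Y20.50
G1 X6.28 Y17.50
G1 X4.83 Y12.73
G1 X6.47 Y8.03
G1 X10.55 Y5.18
G1 X15.53 Y5.28
G1 X19.50 Y8.28
G1 X20.95 Y13.05
; layer 4
G0 Z5.15
G0 X19.34 Y13.02
G1 X18.02 Y16.78
G1 X14.76 Y19.06
G1 X10.78 Y18.98
G1 X7.60 Y16.58
G1 X6.45 Y12.76
G1 X7.76 Y9.00
G1 X11.02 Y6.72
G1 X15.01 Y6.80
G1 X18.18 Y9.21
G1 X19.34 Y13.02
; layer 5
G0 Z6.44
G0 X17.72 Y12.99
G1 X16.74 Y15.81
G1 X14.29 Y17.52
G1 X11.30 Y17.46
G1 X8.92 Y15.65
G1 X8.06 Y12.79
G1 X9.04 Y9.97
G1 X11.49 Y8.26
G1 X14.48 Y8.32
G1 X16.86 Y10.13
G1 X17.72 Y12.99
; layer 6
G0 Z7.73
G0 X16.11 Y12.96
G1 X15.46 Y14.84
G1 X13.82 Y15.98
G1 X11.83 Y15.94
G1 X10.25 Y14.73
G1 X9.67 Y12.83
G1 X10.32 Y10.95
G1 X11.96 Y9.80
G1 X13.95 Y9.85
G1 X15.54 Y11.05
G1 X16.11 Y12.96
; layer 7
G0 Z9.01
G0 X14.50 Y12.92
G1 X14.17 Y13.86
G1 X13.36 Y14.43
G1 X12.36 Y14.41
G1 X11.57 Y13.81
G1 X11.28 Y12.86
G1 X11.61 Y11.92
G1 X12.42 Y11.35
G1 X13.42 Y11.37
G1 X14.21 Y11.97
G1 X14.50 Y12.92
M2 ; end

The solid is a regular 10-sided pyramid, base circumscribed radius ≈ 12.9 mm, apex at z ≈ 10.3 mm. Slicing at Δz = 1.29 mm — 8 equal slices spanning the solid's height, so layer i sits at z = i·h/8 — gives 7 non-empty perimeters. Each is a 10-segment closed polygon; G0 lifts to the layer z and rapids to the start vertex, then G1 traces the edges. The cross-section shrinks linearly with z (the slice at the apex is degenerate and omitted).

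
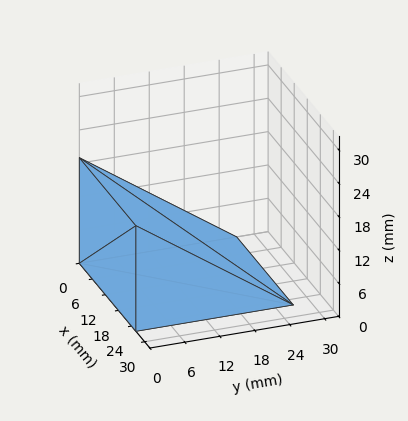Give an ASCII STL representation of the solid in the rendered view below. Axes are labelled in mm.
Reading the render: the shape is a wedge (ramp): 26 × 27 mm base, rising to 19 mm along the y=0 edge and sloping linearly to z=0 at y=27 (dimensions read to the nearest mm from the axis ticks). For the STL, each face is triangulated and given an outward normal.

solid part
  facet normal 0.0000 0.0000 -1.0000
    outer loop
      vertex 26.00 27.00 0.00
      vertex 26.00 0.00 0.00
      vertex 0.00 0.00 0.00
    endloop
  endfacet
  facet normal 0.0000 0.0000 -1.0000
    outer loop
      vertex 0.00 27.00 0.00
      vertex 26.00 27.00 0.00
      vertex 0.00 0.00 0.00
    endloop
  endfacet
  facet normal 0.0000 -1.0000 0.0000
    outer loop
      vertex 0.00 0.00 0.00
      vertex 26.00 0.00 0.00
      vertex 26.00 0.00 19.00
    endloop
  endfacet
  facet normal 0.0000 -1.0000 0.0000
    outer loop
      vertex 0.00 0.00 0.00
      vertex 26.00 0.00 19.00
      vertex 0.00 0.00 19.00
    endloop
  endfacet
  facet normal 0.0000 0.5755 0.8178
    outer loop
      vertex 0.00 0.00 19.00
      vertex 26.00 0.00 19.00
      vertex 26.00 27.00 0.00
    endloop
  endfacet
  facet normal 0.0000 0.5755 0.8178
    outer loop
      vertex 0.00 0.00 19.00
      vertex 26.00 27.00 0.00
      vertex 0.00 27.00 0.00
    endloop
  endfacet
  facet normal -1.0000 0.0000 0.0000
    outer loop
      vertex 0.00 0.00 19.00
      vertex 0.00 27.00 0.00
      vertex 0.00 0.00 0.00
    endloop
  endfacet
  facet normal 1.0000 0.0000 0.0000
    outer loop
      vertex 26.00 0.00 0.00
      vertex 26.00 27.00 0.00
      vertex 26.00 0.00 19.00
    endloop
  endfacet
endsolid part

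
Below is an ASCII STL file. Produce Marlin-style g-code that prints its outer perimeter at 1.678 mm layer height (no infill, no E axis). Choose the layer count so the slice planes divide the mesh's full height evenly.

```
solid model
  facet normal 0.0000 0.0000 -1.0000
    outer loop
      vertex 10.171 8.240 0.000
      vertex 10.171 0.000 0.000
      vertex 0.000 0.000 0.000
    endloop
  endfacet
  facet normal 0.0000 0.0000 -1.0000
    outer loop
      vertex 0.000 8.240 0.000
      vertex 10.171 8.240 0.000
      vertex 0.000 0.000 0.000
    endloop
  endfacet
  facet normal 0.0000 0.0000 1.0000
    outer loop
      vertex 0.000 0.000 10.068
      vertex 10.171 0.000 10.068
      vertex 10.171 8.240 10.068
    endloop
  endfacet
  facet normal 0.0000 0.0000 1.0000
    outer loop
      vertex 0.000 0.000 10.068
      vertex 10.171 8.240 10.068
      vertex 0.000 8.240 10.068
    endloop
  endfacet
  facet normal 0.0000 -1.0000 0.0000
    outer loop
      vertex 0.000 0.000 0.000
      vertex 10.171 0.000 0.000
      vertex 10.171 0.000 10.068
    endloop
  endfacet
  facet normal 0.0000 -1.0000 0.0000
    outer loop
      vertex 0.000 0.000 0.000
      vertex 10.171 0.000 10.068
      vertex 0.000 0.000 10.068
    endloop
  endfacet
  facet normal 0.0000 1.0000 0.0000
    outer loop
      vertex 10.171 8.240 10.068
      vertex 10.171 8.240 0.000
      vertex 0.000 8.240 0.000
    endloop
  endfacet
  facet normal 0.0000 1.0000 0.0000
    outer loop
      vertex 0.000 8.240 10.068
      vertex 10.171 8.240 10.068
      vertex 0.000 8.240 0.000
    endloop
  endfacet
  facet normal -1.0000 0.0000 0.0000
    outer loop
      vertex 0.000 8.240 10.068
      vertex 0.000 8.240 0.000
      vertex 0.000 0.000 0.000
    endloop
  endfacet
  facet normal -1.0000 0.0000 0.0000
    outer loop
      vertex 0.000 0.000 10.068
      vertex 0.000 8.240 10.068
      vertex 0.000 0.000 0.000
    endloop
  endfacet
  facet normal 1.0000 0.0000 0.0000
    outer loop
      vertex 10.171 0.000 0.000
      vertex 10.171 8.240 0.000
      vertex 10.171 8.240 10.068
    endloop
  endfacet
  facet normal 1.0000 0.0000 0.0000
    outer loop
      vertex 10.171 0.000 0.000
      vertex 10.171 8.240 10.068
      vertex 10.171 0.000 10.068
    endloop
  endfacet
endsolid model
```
; perimeter-only toolpath
G21 ; units = mm
G90 ; absolute positioning
G28 ; home
; layer 1
G0 Z1.678
G0 X0.000 Y0.000
G1 X10.171 Y0.000
G1 X10.171 Y8.240
G1 X0.000 Y8.240
G1 X0.000 Y0.000
; layer 2
G0 Z3.356
G0 X0.000 Y0.000
G1 X10.171 Y0.000
G1 X10.171 Y8.240
G1 X0.000 Y8.240
G1 X0.000 Y0.000
; layer 3
G0 Z5.034
G0 X0.000 Y0.000
G1 X10.171 Y0.000
G1 X10.171 Y8.240
G1 X0.000 Y8.240
G1 X0.000 Y0.000
; layer 4
G0 Z6.712
G0 X0.000 Y0.000
G1 X10.171 Y0.000
G1 X10.171 Y8.240
G1 X0.000 Y8.240
G1 X0.000 Y0.000
; layer 5
G0 Z8.390
G0 X0.000 Y0.000
G1 X10.171 Y0.000
G1 X10.171 Y8.240
G1 X0.000 Y8.240
G1 X0.000 Y0.000
; layer 6
G0 Z10.068
G0 X0.000 Y0.000
G1 X10.171 Y0.000
G1 X10.171 Y8.240
G1 X0.000 Y8.240
G1 X0.000 Y0.000
M2 ; end

The solid is a rectangular box, roughly 10.2 × 8.24 mm footprint and 10.1 mm tall. Slicing at Δz = 1.678 mm — 6 equal slices spanning the solid's height, so layer i sits at z = i·h/6 — gives 6 non-empty perimeters. Each is a 4-segment closed polygon; G0 lifts to the layer z and rapids to the start vertex, then G1 traces the edges.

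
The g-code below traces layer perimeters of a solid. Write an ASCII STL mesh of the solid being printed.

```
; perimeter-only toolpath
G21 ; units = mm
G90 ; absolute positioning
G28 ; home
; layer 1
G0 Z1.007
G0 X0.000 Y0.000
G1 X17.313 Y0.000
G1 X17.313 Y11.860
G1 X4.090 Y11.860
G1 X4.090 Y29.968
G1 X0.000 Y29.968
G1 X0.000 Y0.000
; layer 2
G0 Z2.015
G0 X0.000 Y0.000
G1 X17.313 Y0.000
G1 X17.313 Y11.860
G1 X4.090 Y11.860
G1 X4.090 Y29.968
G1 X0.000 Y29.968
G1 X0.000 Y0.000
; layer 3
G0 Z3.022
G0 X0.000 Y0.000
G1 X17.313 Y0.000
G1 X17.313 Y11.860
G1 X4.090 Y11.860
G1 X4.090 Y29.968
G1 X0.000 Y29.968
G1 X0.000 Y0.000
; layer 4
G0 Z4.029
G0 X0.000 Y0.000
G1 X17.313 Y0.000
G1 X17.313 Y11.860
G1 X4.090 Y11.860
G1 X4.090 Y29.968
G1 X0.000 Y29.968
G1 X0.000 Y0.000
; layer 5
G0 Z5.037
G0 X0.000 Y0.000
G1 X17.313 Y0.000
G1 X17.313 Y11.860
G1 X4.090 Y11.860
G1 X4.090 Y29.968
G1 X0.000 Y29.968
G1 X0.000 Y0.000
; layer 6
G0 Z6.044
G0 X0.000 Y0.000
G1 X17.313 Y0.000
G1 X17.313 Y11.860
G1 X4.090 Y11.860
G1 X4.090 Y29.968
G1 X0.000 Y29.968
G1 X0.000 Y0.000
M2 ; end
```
solid part
  facet normal 0.0000 0.0000 -1.0000
    outer loop
      vertex 17.313 11.860 0.000
      vertex 17.313 0.000 0.000
      vertex 0.000 0.000 0.000
    endloop
  endfacet
  facet normal 0.0000 0.0000 -1.0000
    outer loop
      vertex 4.090 11.860 0.000
      vertex 17.313 11.860 0.000
      vertex 0.000 0.000 0.000
    endloop
  endfacet
  facet normal 0.0000 0.0000 -1.0000
    outer loop
      vertex 4.090 29.968 0.000
      vertex 4.090 11.860 0.000
      vertex 0.000 0.000 0.000
    endloop
  endfacet
  facet normal 0.0000 0.0000 -1.0000
    outer loop
      vertex 0.000 29.968 0.000
      vertex 4.090 29.968 0.000
      vertex 0.000 0.000 0.000
    endloop
  endfacet
  facet normal 0.0000 0.0000 1.0000
    outer loop
      vertex 0.000 0.000 6.044
      vertex 17.313 0.000 6.044
      vertex 17.313 11.860 6.044
    endloop
  endfacet
  facet normal 0.0000 0.0000 1.0000
    outer loop
      vertex 0.000 0.000 6.044
      vertex 17.313 11.860 6.044
      vertex 4.090 11.860 6.044
    endloop
  endfacet
  facet normal 0.0000 0.0000 1.0000
    outer loop
      vertex 0.000 0.000 6.044
      vertex 4.090 11.860 6.044
      vertex 4.090 29.968 6.044
    endloop
  endfacet
  facet normal 0.0000 0.0000 1.0000
    outer loop
      vertex 0.000 0.000 6.044
      vertex 4.090 29.968 6.044
      vertex 0.000 29.968 6.044
    endloop
  endfacet
  facet normal 0.0000 -1.0000 0.0000
    outer loop
      vertex 0.000 0.000 0.000
      vertex 17.313 0.000 0.000
      vertex 17.313 0.000 6.044
    endloop
  endfacet
  facet normal 0.0000 -1.0000 0.0000
    outer loop
      vertex 0.000 0.000 0.000
      vertex 17.313 0.000 6.044
      vertex 0.000 0.000 6.044
    endloop
  endfacet
  facet normal 1.0000 0.0000 0.0000
    outer loop
      vertex 17.313 0.000 0.000
      vertex 17.313 11.860 0.000
      vertex 17.313 11.860 6.044
    endloop
  endfacet
  facet normal 1.0000 0.0000 0.0000
    outer loop
      vertex 17.313 0.000 0.000
      vertex 17.313 11.860 6.044
      vertex 17.313 0.000 6.044
    endloop
  endfacet
  facet normal 0.0000 1.0000 0.0000
    outer loop
      vertex 17.313 11.860 0.000
      vertex 4.090 11.860 0.000
      vertex 4.090 11.860 6.044
    endloop
  endfacet
  facet normal 0.0000 1.0000 0.0000
    outer loop
      vertex 17.313 11.860 0.000
      vertex 4.090 11.860 6.044
      vertex 17.313 11.860 6.044
    endloop
  endfacet
  facet normal 1.0000 0.0000 0.0000
    outer loop
      vertex 4.090 11.860 0.000
      vertex 4.090 29.968 0.000
      vertex 4.090 29.968 6.044
    endloop
  endfacet
  facet normal 1.0000 0.0000 0.0000
    outer loop
      vertex 4.090 11.860 0.000
      vertex 4.090 29.968 6.044
      vertex 4.090 11.860 6.044
    endloop
  endfacet
  facet normal 0.0000 1.0000 0.0000
    outer loop
      vertex 4.090 29.968 0.000
      vertex 0.000 29.968 0.000
      vertex 0.000 29.968 6.044
    endloop
  endfacet
  facet normal 0.0000 1.0000 0.0000
    outer loop
      vertex 4.090 29.968 0.000
      vertex 0.000 29.968 6.044
      vertex 4.090 29.968 6.044
    endloop
  endfacet
  facet normal -1.0000 0.0000 0.0000
    outer loop
      vertex 0.000 29.968 0.000
      vertex 0.000 0.000 0.000
      vertex 0.000 0.000 6.044
    endloop
  endfacet
  facet normal -1.0000 0.0000 0.0000
    outer loop
      vertex 0.000 29.968 0.000
      vertex 0.000 0.000 6.044
      vertex 0.000 29.968 6.044
    endloop
  endfacet
endsolid part

The G0 Z moves step by Δz≈1.007 mm. Every layer's G1 loop is the same polygon, so the solid is a straight extrusion of it from z=0 to z≈6.04. Closing with flat bottom and top caps and triangulating gives 20 facets — an L-shaped prism: outer 17.3 × 30 mm, arm thicknesses ≈ 11.9 mm (horizontal) and 4.09 mm (vertical), extruded 6.04 mm in z.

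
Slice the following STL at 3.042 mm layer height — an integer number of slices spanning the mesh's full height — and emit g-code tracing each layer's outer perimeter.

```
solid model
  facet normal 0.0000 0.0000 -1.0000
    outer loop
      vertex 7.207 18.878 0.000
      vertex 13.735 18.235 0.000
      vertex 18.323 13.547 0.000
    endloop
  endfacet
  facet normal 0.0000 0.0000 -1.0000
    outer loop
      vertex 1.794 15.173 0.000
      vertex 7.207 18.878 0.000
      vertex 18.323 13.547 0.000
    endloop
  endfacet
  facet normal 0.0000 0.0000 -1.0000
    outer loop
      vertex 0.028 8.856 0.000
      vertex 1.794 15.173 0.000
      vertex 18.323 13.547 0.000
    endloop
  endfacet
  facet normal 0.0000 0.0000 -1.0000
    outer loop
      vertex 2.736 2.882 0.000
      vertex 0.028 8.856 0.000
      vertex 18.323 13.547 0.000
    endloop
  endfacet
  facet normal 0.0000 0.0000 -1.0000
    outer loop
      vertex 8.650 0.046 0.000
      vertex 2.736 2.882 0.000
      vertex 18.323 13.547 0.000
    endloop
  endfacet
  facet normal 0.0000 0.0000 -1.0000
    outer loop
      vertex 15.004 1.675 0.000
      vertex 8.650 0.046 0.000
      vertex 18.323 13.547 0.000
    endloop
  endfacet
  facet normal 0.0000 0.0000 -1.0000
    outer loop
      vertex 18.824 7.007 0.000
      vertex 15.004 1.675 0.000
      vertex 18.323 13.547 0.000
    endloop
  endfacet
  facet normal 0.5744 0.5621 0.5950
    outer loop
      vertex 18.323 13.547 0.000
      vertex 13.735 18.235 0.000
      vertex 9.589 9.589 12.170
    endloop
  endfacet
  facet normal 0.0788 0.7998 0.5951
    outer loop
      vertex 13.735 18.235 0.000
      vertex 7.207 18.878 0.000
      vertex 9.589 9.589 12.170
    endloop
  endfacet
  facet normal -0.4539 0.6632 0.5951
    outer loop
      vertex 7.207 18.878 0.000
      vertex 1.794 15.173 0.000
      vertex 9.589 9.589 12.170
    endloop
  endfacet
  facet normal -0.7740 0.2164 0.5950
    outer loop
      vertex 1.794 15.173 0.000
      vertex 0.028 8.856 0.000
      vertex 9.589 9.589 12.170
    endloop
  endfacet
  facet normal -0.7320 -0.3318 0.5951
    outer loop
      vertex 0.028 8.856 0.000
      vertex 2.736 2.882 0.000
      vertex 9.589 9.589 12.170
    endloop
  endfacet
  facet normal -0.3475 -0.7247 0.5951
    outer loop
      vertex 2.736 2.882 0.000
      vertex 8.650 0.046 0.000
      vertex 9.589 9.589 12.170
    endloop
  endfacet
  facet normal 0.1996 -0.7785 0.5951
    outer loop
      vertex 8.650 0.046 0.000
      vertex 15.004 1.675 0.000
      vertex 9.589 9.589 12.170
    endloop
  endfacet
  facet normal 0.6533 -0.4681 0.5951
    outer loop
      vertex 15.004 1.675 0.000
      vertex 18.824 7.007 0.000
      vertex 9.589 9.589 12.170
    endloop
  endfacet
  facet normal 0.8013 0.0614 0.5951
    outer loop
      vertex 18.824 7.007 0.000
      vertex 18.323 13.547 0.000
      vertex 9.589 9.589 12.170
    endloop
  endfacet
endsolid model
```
; perimeter-only toolpath
G21 ; units = mm
G90 ; absolute positioning
G28 ; home
; layer 1
G0 Z3.042
G0 X16.140 Y12.558
G1 X12.698 Y16.073
G1 X7.803 Y16.556
G1 X3.743 Y13.777
G1 X2.418 Y9.039
G1 X4.449 Y4.559
G1 X8.885 Y2.432
G1 X13.650 Y3.654
G1 X16.515 Y7.652
G1 X16.140 Y12.558
; layer 2
G0 Z6.085
G0 X13.956 Y11.568
G1 X11.662 Y13.912
G1 X8.398 Y14.233
G1 X5.692 Y12.381
G1 X4.809 Y9.223
G1 X6.163 Y6.236
G1 X9.120 Y4.817
G1 X12.296 Y5.632
G1 X14.207 Y8.298
G1 X13.956 Y11.568
; layer 3
G0 Z9.127
G0 X11.773 Y10.579
G1 X10.626 Y11.751
G1 X8.994 Y11.911
G1 X7.640 Y10.985
G1 X7.199 Y9.406
G1 X7.876 Y7.912
G1 X9.354 Y7.203
G1 X10.943 Y7.611
G1 X11.898 Y8.944
G1 X11.773 Y10.579
M2 ; end

The solid is a regular 9-sided pyramid, base circumscribed radius ≈ 9.59 mm, apex at z ≈ 12.2 mm. Slicing at Δz = 3.042 mm — 4 equal slices spanning the solid's height, so layer i sits at z = i·h/4 — gives 3 non-empty perimeters. Each is a 9-segment closed polygon; G0 lifts to the layer z and rapids to the start vertex, then G1 traces the edges. The cross-section shrinks linearly with z (the slice at the apex is degenerate and omitted).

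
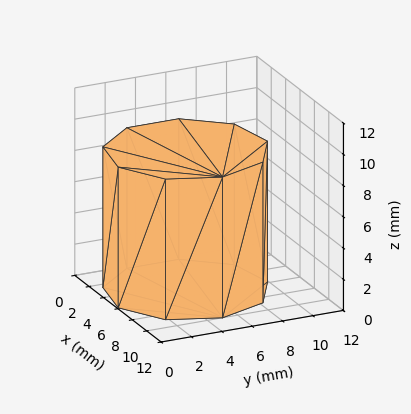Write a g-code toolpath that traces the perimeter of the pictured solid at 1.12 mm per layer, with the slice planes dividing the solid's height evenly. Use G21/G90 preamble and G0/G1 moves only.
Reading the render: the shape is a regular 9-sided prism (a cylinder approximated with 9 flat sides), circumscribed radius ≈ 5 mm, height ≈ 9 mm (dimensions read to the nearest mm from the axis ticks). For the g-code, the solid's height is divided into equal slices at the stated Δz and each level perimeter traced with G1 moves after a G0 lift.

; perimeter-only toolpath
G21 ; units = mm
G90 ; absolute positioning
G28 ; home
; layer 1
G0 Z1.12
G0 X10.00 Y5.00
G1 X8.83 Y8.21
G1 X5.87 Y9.92
G1 X2.50 Y9.33
G1 X0.30 Y6.71
G1 X0.30 Y3.29
G1 X2.50 Y0.67
G1 X5.87 Y0.08
G1 X8.83 Y1.79
G1 X10.00 Y5.00
; layer 2
G0 Z2.25
G0 X10.00 Y5.00
G1 X8.83 Y8.21
G1 X5.87 Y9.92
G1 X2.50 Y9.33
G1 X0.30 Y6.71
G1 X0.30 Y3.29
G1 X2.50 Y0.67
G1 X5.87 Y0.08
G1 X8.83 Y1.79
G1 X10.00 Y5.00
; layer 3
G0 Z3.38
G0 X10.00 Y5.00
G1 X8.83 Y8.21
G1 X5.87 Y9.92
G1 X2.50 Y9.33
G1 X0.30 Y6.71
G1 X0.30 Y3.29
G1 X2.50 Y0.67
G1 X5.87 Y0.08
G1 X8.83 Y1.79
G1 X10.00 Y5.00
; layer 4
G0 Z4.50
G0 X10.00 Y5.00
G1 X8.83 Y8.21
G1 X5.87 Y9.92
G1 X2.50 Y9.33
G1 X0.30 Y6.71
G1 X0.30 Y3.29
G1 X2.50 Y0.67
G1 X5.87 Y0.08
G1 X8.83 Y1.79
G1 X10.00 Y5.00
; layer 5
G0 Z5.62
G0 X10.00 Y5.00
G1 X8.83 Y8.21
G1 X5.87 Y9.92
G1 X2.50 Y9.33
G1 X0.30 Y6.71
G1 X0.30 Y3.29
G1 X2.50 Y0.67
G1 X5.87 Y0.08
G1 X8.83 Y1.79
G1 X10.00 Y5.00
; layer 6
G0 Z6.75
G0 X10.00 Y5.00
G1 X8.83 Y8.21
G1 X5.87 Y9.92
G1 X2.50 Y9.33
G1 X0.30 Y6.71
G1 X0.30 Y3.29
G1 X2.50 Y0.67
G1 X5.87 Y0.08
G1 X8.83 Y1.79
G1 X10.00 Y5.00
; layer 7
G0 Z7.88
G0 X10.00 Y5.00
G1 X8.83 Y8.21
G1 X5.87 Y9.92
G1 X2.50 Y9.33
G1 X0.30 Y6.71
G1 X0.30 Y3.29
G1 X2.50 Y0.67
G1 X5.87 Y0.08
G1 X8.83 Y1.79
G1 X10.00 Y5.00
; layer 8
G0 Z9.00
G0 X10.00 Y5.00
G1 X8.83 Y8.21
G1 X5.87 Y9.92
G1 X2.50 Y9.33
G1 X0.30 Y6.71
G1 X0.30 Y3.29
G1 X2.50 Y0.67
G1 X5.87 Y0.08
G1 X8.83 Y1.79
G1 X10.00 Y5.00
M2 ; end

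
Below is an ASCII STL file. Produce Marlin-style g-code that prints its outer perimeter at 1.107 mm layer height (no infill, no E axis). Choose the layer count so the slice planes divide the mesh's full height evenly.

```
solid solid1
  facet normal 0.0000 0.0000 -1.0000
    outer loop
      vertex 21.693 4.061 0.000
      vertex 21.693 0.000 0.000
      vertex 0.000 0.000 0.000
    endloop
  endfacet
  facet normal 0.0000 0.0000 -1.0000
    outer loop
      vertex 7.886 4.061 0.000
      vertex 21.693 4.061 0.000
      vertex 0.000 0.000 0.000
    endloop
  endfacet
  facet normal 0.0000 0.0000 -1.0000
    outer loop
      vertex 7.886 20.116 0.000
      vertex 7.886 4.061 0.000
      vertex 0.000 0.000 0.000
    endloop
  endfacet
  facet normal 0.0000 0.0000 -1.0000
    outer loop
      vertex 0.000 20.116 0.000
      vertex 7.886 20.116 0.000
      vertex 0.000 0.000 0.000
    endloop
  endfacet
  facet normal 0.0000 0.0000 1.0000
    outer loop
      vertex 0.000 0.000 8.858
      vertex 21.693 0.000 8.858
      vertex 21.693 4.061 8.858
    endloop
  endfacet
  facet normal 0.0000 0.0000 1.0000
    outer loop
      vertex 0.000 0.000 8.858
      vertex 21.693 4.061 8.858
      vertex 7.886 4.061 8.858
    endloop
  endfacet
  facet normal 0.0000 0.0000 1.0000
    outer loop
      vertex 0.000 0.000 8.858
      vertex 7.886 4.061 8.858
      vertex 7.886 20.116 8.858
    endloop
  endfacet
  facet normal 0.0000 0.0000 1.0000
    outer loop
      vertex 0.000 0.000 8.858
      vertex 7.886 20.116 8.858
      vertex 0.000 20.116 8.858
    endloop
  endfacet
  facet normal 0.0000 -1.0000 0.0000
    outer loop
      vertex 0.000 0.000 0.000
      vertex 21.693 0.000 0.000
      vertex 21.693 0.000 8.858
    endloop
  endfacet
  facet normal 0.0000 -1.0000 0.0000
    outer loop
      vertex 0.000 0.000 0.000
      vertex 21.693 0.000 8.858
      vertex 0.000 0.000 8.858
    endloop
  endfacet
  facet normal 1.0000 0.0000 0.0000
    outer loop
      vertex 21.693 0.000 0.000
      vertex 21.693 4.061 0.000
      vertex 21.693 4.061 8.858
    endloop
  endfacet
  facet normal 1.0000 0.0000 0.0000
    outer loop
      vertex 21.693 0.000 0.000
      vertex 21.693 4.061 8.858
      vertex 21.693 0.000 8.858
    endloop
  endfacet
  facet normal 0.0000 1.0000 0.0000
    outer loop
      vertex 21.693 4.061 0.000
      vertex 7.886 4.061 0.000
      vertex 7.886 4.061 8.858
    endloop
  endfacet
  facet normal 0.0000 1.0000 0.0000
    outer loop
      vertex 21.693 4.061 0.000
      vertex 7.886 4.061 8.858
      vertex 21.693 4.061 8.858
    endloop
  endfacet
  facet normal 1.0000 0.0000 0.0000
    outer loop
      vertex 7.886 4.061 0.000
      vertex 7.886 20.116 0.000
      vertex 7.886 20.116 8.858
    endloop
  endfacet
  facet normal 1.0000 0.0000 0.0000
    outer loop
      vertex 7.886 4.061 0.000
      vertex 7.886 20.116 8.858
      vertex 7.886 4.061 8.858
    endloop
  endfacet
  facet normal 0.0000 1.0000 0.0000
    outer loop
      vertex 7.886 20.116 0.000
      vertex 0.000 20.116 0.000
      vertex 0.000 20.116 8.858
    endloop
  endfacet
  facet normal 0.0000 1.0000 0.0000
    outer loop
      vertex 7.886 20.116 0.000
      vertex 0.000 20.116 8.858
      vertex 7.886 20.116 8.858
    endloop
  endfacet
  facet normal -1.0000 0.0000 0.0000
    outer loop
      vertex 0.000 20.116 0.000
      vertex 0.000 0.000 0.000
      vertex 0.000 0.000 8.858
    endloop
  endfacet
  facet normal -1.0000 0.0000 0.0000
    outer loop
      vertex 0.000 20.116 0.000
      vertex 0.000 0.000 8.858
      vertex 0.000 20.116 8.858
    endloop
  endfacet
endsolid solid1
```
; perimeter-only toolpath
G21 ; units = mm
G90 ; absolute positioning
G28 ; home
; layer 1
G0 Z1.107
G0 X0.000 Y0.000
G1 X21.693 Y0.000
G1 X21.693 Y4.061
G1 X7.886 Y4.061
G1 X7.886 Y20.116
G1 X0.000 Y20.116
G1 X0.000 Y0.000
; layer 2
G0 Z2.215
G0 X0.000 Y0.000
G1 X21.693 Y0.000
G1 X21.693 Y4.061
G1 X7.886 Y4.061
G1 X7.886 Y20.116
G1 X0.000 Y20.116
G1 X0.000 Y0.000
; layer 3
G0 Z3.322
G0 X0.000 Y0.000
G1 X21.693 Y0.000
G1 X21.693 Y4.061
G1 X7.886 Y4.061
G1 X7.886 Y20.116
G1 X0.000 Y20.116
G1 X0.000 Y0.000
; layer 4
G0 Z4.429
G0 X0.000 Y0.000
G1 X21.693 Y0.000
G1 X21.693 Y4.061
G1 X7.886 Y4.061
G1 X7.886 Y20.116
G1 X0.000 Y20.116
G1 X0.000 Y0.000
; layer 5
G0 Z5.536
G0 X0.000 Y0.000
G1 X21.693 Y0.000
G1 X21.693 Y4.061
G1 X7.886 Y4.061
G1 X7.886 Y20.116
G1 X0.000 Y20.116
G1 X0.000 Y0.000
; layer 6
G0 Z6.644
G0 X0.000 Y0.000
G1 X21.693 Y0.000
G1 X21.693 Y4.061
G1 X7.886 Y4.061
G1 X7.886 Y20.116
G1 X0.000 Y20.116
G1 X0.000 Y0.000
; layer 7
G0 Z7.751
G0 X0.000 Y0.000
G1 X21.693 Y0.000
G1 X21.693 Y4.061
G1 X7.886 Y4.061
G1 X7.886 Y20.116
G1 X0.000 Y20.116
G1 X0.000 Y0.000
; layer 8
G0 Z8.858
G0 X0.000 Y0.000
G1 X21.693 Y0.000
G1 X21.693 Y4.061
G1 X7.886 Y4.061
G1 X7.886 Y20.116
G1 X0.000 Y20.116
G1 X0.000 Y0.000
M2 ; end

The solid is an L-shaped prism: outer 21.7 × 20.1 mm, arm thicknesses ≈ 4.06 mm (horizontal) and 7.89 mm (vertical), extruded 8.86 mm in z. Slicing at Δz = 1.107 mm — 8 equal slices spanning the solid's height, so layer i sits at z = i·h/8 — gives 8 non-empty perimeters. Each is a 6-segment closed polygon; G0 lifts to the layer z and rapids to the start vertex, then G1 traces the edges.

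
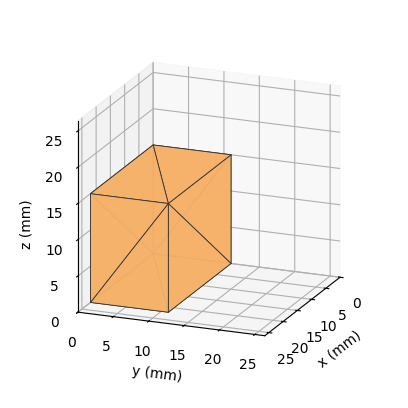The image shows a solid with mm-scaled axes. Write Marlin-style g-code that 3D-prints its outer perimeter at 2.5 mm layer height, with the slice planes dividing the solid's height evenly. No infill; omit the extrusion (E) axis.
Reading the render: the shape is a rectangular box, roughly 22 × 11 mm footprint and 15 mm tall (dimensions read to the nearest mm from the axis ticks). For the g-code, the solid's height is divided into equal slices at the stated Δz and each level perimeter traced with G1 moves after a G0 lift.

; perimeter-only toolpath
G21 ; units = mm
G90 ; absolute positioning
G28 ; home
; layer 1
G0 Z2.5
G0 X0.0 Y0.0
G1 X22.0 Y0.0
G1 X22.0 Y11.0
G1 X0.0 Y11.0
G1 X0.0 Y0.0
; layer 2
G0 Z5.0
G0 X0.0 Y0.0
G1 X22.0 Y0.0
G1 X22.0 Y11.0
G1 X0.0 Y11.0
G1 X0.0 Y0.0
; layer 3
G0 Z7.5
G0 X0.0 Y0.0
G1 X22.0 Y0.0
G1 X22.0 Y11.0
G1 X0.0 Y11.0
G1 X0.0 Y0.0
; layer 4
G0 Z10.0
G0 X0.0 Y0.0
G1 X22.0 Y0.0
G1 X22.0 Y11.0
G1 X0.0 Y11.0
G1 X0.0 Y0.0
; layer 5
G0 Z12.5
G0 X0.0 Y0.0
G1 X22.0 Y0.0
G1 X22.0 Y11.0
G1 X0.0 Y11.0
G1 X0.0 Y0.0
; layer 6
G0 Z15.0
G0 X0.0 Y0.0
G1 X22.0 Y0.0
G1 X22.0 Y11.0
G1 X0.0 Y11.0
G1 X0.0 Y0.0
M2 ; end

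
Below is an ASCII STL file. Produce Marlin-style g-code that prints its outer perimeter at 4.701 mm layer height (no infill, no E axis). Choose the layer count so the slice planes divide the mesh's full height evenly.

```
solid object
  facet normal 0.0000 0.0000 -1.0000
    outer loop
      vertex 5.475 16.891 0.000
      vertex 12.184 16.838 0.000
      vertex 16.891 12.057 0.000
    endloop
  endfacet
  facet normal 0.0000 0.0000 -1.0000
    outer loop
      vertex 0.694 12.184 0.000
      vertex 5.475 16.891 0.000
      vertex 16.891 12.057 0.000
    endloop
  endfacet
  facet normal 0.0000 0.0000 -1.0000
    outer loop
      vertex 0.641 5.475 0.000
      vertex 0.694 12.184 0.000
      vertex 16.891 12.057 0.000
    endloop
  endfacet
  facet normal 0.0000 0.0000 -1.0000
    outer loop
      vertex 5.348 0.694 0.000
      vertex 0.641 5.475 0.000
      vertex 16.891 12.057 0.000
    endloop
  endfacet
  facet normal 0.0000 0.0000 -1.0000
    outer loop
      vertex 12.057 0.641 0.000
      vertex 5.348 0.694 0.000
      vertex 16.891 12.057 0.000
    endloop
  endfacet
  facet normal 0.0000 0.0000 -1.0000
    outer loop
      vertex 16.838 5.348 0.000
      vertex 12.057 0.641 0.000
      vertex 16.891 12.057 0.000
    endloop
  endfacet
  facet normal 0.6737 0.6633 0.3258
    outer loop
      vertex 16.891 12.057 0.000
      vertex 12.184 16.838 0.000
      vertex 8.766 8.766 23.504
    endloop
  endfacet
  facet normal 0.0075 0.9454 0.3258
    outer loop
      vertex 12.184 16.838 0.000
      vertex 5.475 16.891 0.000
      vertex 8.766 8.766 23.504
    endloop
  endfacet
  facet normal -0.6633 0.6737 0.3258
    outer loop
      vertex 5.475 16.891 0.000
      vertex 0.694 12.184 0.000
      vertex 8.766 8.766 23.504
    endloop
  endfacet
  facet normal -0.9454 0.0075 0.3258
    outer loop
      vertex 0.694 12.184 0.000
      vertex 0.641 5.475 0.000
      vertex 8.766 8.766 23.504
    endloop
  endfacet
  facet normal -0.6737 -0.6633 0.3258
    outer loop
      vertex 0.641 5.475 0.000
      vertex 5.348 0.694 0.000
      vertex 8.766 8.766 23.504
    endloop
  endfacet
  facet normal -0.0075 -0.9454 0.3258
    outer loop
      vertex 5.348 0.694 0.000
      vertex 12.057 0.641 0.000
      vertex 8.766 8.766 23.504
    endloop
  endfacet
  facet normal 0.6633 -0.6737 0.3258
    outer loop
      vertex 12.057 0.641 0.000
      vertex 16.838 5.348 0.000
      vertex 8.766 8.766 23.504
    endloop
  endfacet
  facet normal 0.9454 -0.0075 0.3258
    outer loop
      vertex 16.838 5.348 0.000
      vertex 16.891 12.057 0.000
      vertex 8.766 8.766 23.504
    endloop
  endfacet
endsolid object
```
; perimeter-only toolpath
G21 ; units = mm
G90 ; absolute positioning
G28 ; home
; layer 1
G0 Z4.701
G0 X15.266 Y11.399
G1 X11.500 Y15.224
G1 X6.133 Y15.266
G1 X2.308 Y11.500
G1 X2.266 Y6.133
G1 X6.032 Y2.308
G1 X11.399 Y2.266
G1 X15.224 Y6.032
G1 X15.266 Y11.399
; layer 2
G0 Z9.402
G0 X13.641 Y10.741
G1 X10.817 Y13.609
G1 X6.791 Y13.641
G1 X3.923 Y10.817
G1 X3.891 Y6.791
G1 X6.715 Y3.923
G1 X10.741 Y3.891
G1 X13.609 Y6.715
G1 X13.641 Y10.741
; layer 3
G0 Z14.102
G0 X12.016 Y10.082
G1 X10.133 Y11.995
G1 X7.450 Y12.016
G1 X5.537 Y10.133
G1 X5.516 Y7.450
G1 X7.399 Y5.537
G1 X10.082 Y5.516
G1 X11.995 Y7.399
G1 X12.016 Y10.082
; layer 4
G0 Z18.803
G0 X10.391 Y9.424
G1 X9.450 Y10.380
G1 X8.108 Y10.391
G1 X7.152 Y9.450
G1 X7.141 Y8.108
G1 X8.082 Y7.152
G1 X9.424 Y7.141
G1 X10.380 Y8.082
G1 X10.391 Y9.424
M2 ; end

The solid is a regular 8-sided pyramid, base circumscribed radius ≈ 8.77 mm, apex at z ≈ 23.5 mm. Slicing at Δz = 4.701 mm — 5 equal slices spanning the solid's height, so layer i sits at z = i·h/5 — gives 4 non-empty perimeters. Each is a 8-segment closed polygon; G0 lifts to the layer z and rapids to the start vertex, then G1 traces the edges. The cross-section shrinks linearly with z (the slice at the apex is degenerate and omitted).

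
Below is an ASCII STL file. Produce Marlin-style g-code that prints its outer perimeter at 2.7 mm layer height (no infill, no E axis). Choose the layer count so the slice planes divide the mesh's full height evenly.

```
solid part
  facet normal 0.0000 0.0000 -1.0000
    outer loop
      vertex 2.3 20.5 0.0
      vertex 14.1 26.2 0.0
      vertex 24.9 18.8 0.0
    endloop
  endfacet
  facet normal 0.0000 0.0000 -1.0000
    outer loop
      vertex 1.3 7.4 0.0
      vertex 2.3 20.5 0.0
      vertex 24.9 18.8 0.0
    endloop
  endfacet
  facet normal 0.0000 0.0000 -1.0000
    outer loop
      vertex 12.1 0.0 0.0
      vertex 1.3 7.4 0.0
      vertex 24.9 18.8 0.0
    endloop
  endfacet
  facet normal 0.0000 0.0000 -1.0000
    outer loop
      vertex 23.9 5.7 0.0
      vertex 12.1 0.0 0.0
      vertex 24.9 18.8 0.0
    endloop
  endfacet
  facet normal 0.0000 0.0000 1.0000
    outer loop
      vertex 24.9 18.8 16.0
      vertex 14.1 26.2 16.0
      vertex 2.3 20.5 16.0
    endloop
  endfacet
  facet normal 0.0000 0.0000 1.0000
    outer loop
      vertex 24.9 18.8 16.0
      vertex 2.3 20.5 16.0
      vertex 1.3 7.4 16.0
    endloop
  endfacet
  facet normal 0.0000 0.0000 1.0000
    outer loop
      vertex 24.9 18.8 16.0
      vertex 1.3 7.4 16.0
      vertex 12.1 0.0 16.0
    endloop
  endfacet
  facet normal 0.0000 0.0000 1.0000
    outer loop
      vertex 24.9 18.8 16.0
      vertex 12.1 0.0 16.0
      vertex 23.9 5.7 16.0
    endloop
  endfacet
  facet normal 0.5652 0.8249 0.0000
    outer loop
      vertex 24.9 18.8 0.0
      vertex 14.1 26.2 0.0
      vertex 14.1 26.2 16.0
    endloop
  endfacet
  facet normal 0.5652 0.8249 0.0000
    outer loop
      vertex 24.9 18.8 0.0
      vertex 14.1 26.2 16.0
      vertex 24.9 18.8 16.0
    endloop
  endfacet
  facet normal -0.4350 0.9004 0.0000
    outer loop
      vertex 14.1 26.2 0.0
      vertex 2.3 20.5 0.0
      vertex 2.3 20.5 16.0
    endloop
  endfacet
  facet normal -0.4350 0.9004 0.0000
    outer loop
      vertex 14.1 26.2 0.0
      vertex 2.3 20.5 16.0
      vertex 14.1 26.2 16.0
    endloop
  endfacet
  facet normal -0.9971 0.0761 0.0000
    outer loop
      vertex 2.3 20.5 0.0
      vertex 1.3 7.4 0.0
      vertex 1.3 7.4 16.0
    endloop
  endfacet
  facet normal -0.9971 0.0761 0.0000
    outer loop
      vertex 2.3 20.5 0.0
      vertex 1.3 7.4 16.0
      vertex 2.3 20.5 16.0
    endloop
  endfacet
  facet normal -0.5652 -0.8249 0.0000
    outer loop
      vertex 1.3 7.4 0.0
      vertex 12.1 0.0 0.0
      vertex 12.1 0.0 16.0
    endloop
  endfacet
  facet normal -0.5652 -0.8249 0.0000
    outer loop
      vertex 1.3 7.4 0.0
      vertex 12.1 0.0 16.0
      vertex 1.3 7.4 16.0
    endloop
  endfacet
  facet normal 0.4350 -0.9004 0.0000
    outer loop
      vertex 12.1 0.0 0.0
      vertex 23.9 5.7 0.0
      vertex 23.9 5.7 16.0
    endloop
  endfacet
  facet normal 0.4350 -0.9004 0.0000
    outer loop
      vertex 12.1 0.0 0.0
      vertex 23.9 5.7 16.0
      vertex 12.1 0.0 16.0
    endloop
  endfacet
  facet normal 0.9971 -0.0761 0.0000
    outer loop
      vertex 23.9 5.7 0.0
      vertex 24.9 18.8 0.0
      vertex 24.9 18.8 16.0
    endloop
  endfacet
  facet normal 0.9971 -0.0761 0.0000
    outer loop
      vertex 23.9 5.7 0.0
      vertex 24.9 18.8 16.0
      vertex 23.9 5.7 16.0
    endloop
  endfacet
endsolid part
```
; perimeter-only toolpath
G21 ; units = mm
G90 ; absolute positioning
G28 ; home
; layer 1
G0 Z2.7
G0 X24.9 Y18.8
G1 X14.1 Y26.2
G1 X2.3 Y20.5
G1 X1.3 Y7.4
G1 X12.1 Y0.0
G1 X23.9 Y5.7
G1 X24.9 Y18.8
; layer 2
G0 Z5.3
G0 X24.9 Y18.8
G1 X14.1 Y26.2
G1 X2.3 Y20.5
G1 X1.3 Y7.4
G1 X12.1 Y0.0
G1 X23.9 Y5.7
G1 X24.9 Y18.8
; layer 3
G0 Z8.0
G0 X24.9 Y18.8
G1 X14.1 Y26.2
G1 X2.3 Y20.5
G1 X1.3 Y7.4
G1 X12.1 Y0.0
G1 X23.9 Y5.7
G1 X24.9 Y18.8
; layer 4
G0 Z10.7
G0 X24.9 Y18.8
G1 X14.1 Y26.2
G1 X2.3 Y20.5
G1 X1.3 Y7.4
G1 X12.1 Y0.0
G1 X23.9 Y5.7
G1 X24.9 Y18.8
; layer 5
G0 Z13.3
G0 X24.9 Y18.8
G1 X14.1 Y26.2
G1 X2.3 Y20.5
G1 X1.3 Y7.4
G1 X12.1 Y0.0
G1 X23.9 Y5.7
G1 X24.9 Y18.8
; layer 6
G0 Z16.0
G0 X24.9 Y18.8
G1 X14.1 Y26.2
G1 X2.3 Y20.5
G1 X1.3 Y7.4
G1 X12.1 Y0.0
G1 X23.9 Y5.7
G1 X24.9 Y18.8
M2 ; end

The solid is a regular 6-sided prism (a cylinder approximated with 6 flat sides), circumscribed radius ≈ 13.1 mm, height ≈ 16 mm. Slicing at Δz = 2.7 mm — 6 equal slices spanning the solid's height, so layer i sits at z = i·h/6 — gives 6 non-empty perimeters. Each is a 6-segment closed polygon; G0 lifts to the layer z and rapids to the start vertex, then G1 traces the edges.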